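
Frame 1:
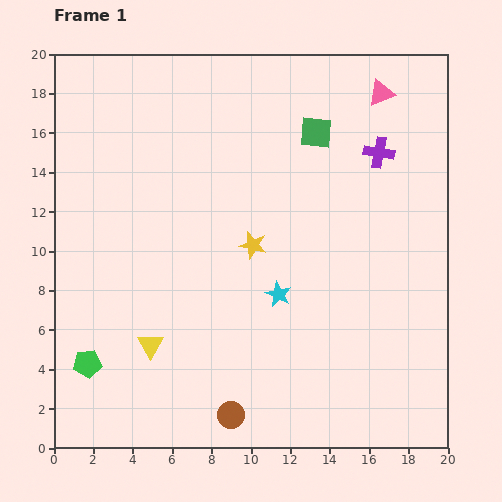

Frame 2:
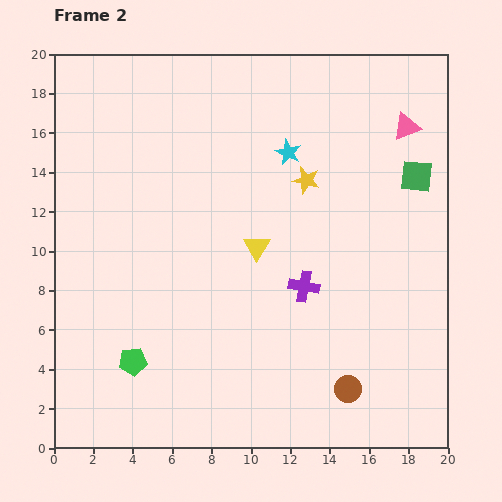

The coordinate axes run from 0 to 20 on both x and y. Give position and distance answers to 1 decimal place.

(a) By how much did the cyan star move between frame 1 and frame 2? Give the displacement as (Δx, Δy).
(0.5, 7.2)

The cyan star was at (11.4, 7.8) in frame 1 and (11.9, 15.0) in frame 2.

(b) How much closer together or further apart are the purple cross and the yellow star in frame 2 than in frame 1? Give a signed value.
-2.5

Distance in frame 1: 7.9. Distance in frame 2: 5.4.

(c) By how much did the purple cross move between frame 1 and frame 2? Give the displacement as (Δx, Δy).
(-3.8, -6.8)

The purple cross was at (16.5, 15.0) in frame 1 and (12.7, 8.2) in frame 2.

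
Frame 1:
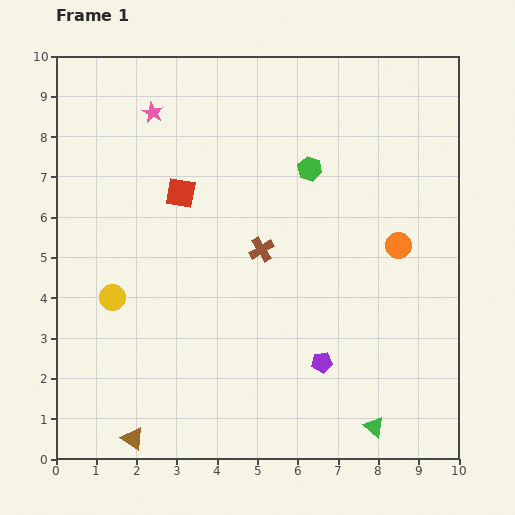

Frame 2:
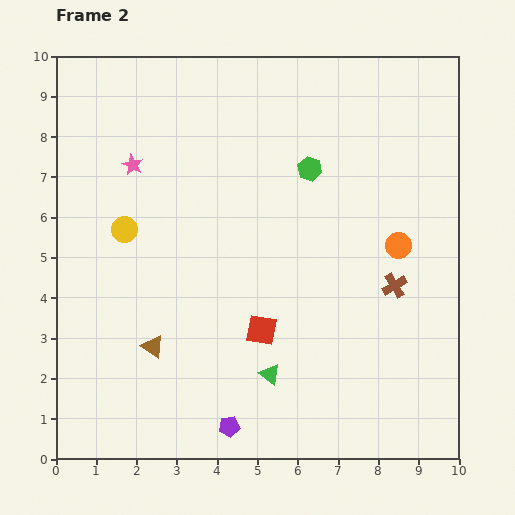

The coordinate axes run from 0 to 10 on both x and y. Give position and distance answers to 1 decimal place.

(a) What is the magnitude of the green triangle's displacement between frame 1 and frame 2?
2.9

The green triangle moved from (7.9, 0.8) to (5.3, 2.1), a distance of √(2.6² + 1.3²) ≈ 2.9.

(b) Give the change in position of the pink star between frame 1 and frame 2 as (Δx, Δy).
(-0.5, -1.3)

The pink star was at (2.4, 8.6) in frame 1 and (1.9, 7.3) in frame 2.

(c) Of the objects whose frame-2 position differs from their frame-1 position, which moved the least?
the pink star

(moved 1.4)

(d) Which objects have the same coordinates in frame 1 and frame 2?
the orange circle, the green hexagon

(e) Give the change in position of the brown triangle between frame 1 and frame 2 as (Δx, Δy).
(0.5, 2.3)

The brown triangle was at (1.9, 0.5) in frame 1 and (2.4, 2.8) in frame 2.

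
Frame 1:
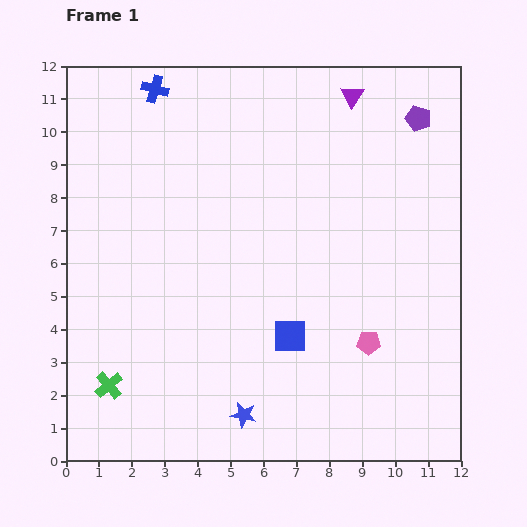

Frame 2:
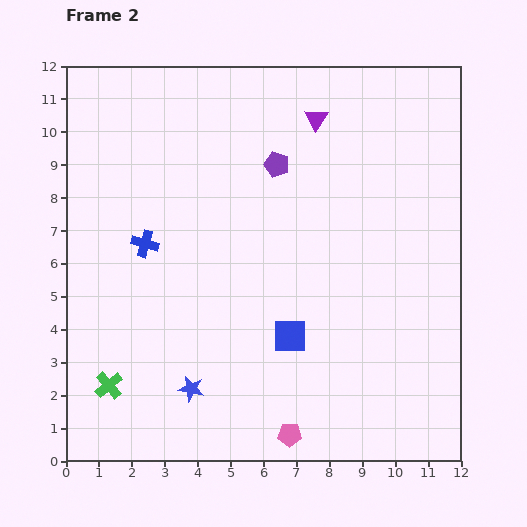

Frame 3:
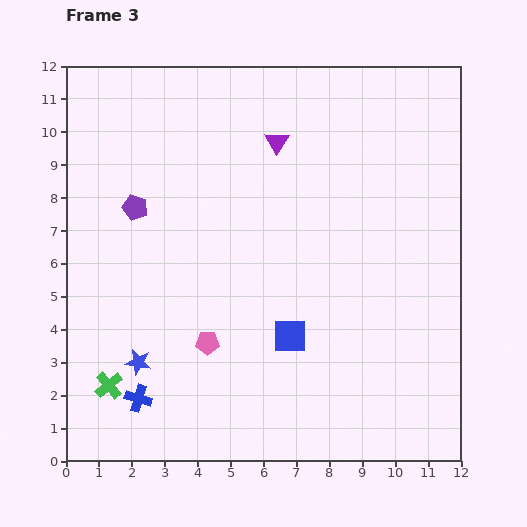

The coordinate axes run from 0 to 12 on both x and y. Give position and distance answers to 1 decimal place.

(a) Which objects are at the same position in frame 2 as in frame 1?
the blue square, the green cross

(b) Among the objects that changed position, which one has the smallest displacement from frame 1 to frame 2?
the purple triangle

(moved 1.3)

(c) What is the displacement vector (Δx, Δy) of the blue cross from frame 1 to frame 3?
(-0.5, -9.4)

The blue cross was at (2.7, 11.3) in frame 1 and (2.2, 1.9) in frame 3.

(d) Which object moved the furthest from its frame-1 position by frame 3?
the blue cross

(moved 9.4; next 9.0)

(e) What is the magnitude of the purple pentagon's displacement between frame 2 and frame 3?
4.5

The purple pentagon moved from (6.4, 9.0) to (2.1, 7.7), a distance of √(4.3² + 1.3²) ≈ 4.5.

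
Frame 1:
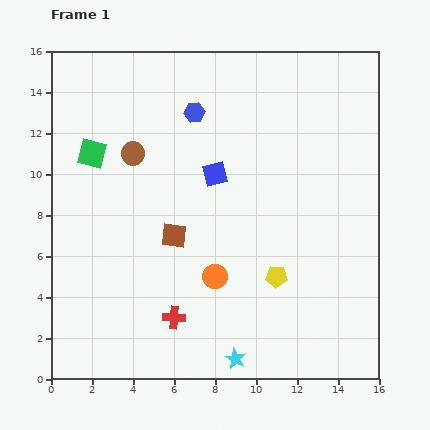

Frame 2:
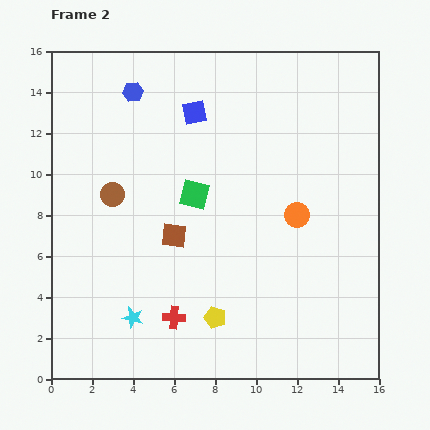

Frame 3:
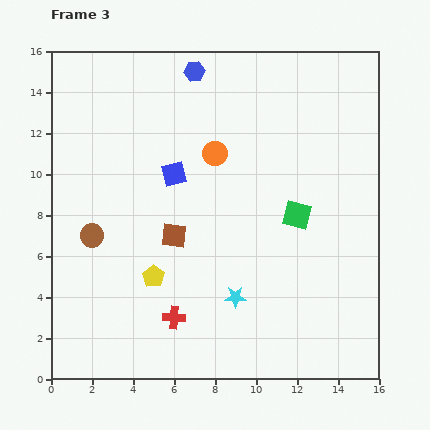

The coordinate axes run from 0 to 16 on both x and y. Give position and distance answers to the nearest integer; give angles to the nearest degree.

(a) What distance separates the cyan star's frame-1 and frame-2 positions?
5

The cyan star moved from (9, 1) to (4, 3), a distance of √(5² + 2²) ≈ 5.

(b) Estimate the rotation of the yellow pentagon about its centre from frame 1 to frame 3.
30° clockwise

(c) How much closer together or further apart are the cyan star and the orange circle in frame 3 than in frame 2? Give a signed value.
-2

Distance in frame 2: 9. Distance in frame 3: 7.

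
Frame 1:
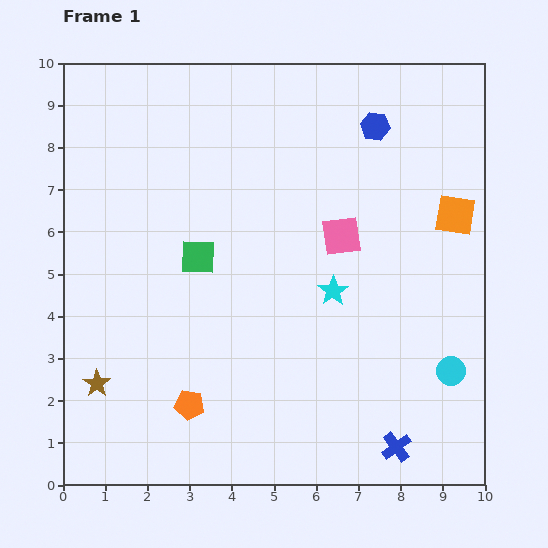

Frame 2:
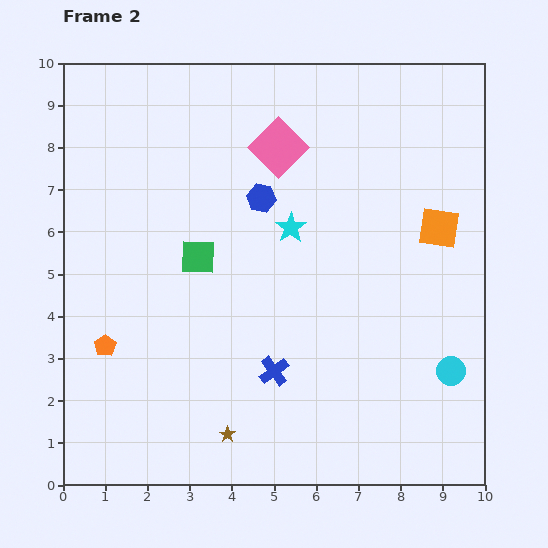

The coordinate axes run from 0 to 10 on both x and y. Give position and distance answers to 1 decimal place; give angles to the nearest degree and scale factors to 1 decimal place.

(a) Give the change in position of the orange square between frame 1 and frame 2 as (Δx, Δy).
(-0.4, -0.3)

The orange square was at (9.3, 6.4) in frame 1 and (8.9, 6.1) in frame 2.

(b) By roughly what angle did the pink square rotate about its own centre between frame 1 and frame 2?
36° counter-clockwise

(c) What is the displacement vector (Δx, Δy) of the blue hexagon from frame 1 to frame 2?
(-2.7, -1.7)

The blue hexagon was at (7.4, 8.5) in frame 1 and (4.7, 6.8) in frame 2.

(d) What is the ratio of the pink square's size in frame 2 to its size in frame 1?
1.3×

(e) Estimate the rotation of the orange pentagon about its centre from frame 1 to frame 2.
31° clockwise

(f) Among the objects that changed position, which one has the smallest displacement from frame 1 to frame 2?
the orange square

(moved 0.5)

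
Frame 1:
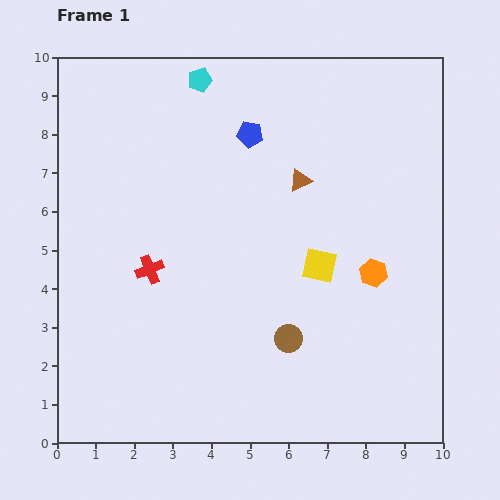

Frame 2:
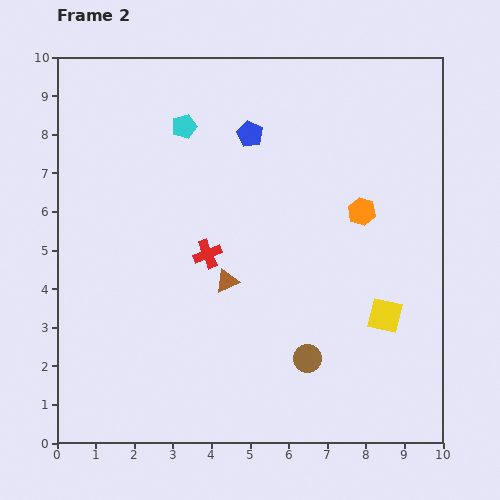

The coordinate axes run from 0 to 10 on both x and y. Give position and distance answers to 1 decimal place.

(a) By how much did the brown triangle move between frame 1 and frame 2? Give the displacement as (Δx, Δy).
(-1.9, -2.6)

The brown triangle was at (6.3, 6.8) in frame 1 and (4.4, 4.2) in frame 2.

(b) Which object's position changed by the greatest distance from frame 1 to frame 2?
the brown triangle

(moved 3.2; next 2.1)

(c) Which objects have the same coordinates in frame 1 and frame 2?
the blue pentagon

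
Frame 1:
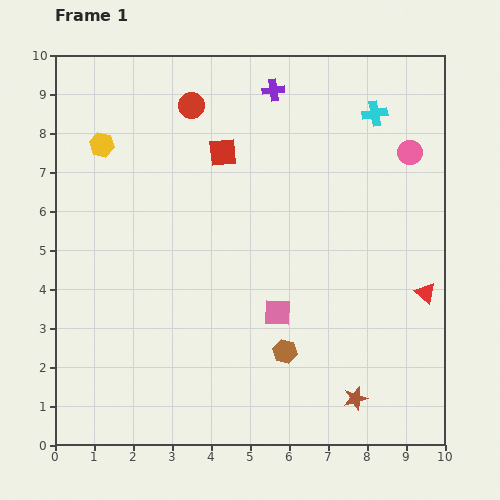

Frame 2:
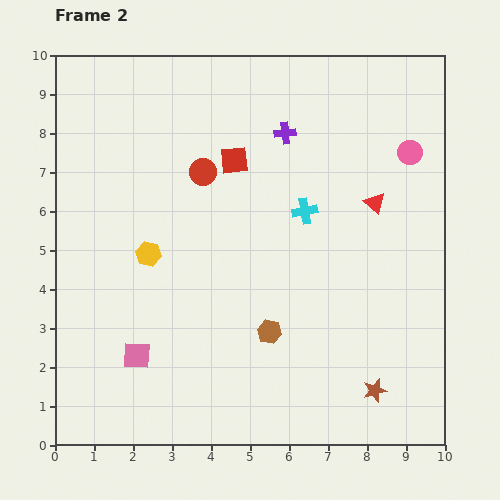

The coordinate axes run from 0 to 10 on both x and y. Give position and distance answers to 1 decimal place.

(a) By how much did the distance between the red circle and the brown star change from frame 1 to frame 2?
-1.5

Distance in frame 1: 8.6. Distance in frame 2: 7.1.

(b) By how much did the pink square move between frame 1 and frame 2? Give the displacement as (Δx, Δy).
(-3.6, -1.1)

The pink square was at (5.7, 3.4) in frame 1 and (2.1, 2.3) in frame 2.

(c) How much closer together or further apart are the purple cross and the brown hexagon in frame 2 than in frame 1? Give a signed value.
-1.6

Distance in frame 1: 6.7. Distance in frame 2: 5.1.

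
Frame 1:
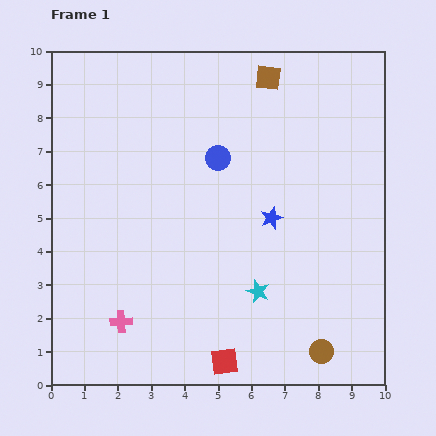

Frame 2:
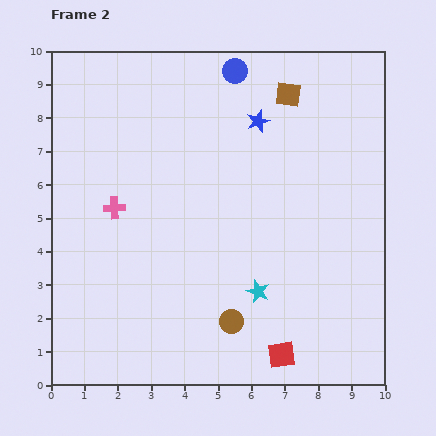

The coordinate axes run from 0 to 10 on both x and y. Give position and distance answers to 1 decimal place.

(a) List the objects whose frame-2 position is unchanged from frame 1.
the cyan star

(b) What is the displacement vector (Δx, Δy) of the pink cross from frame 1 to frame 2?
(-0.2, 3.4)

The pink cross was at (2.1, 1.9) in frame 1 and (1.9, 5.3) in frame 2.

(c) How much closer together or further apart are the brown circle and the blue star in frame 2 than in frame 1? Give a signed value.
+1.8

Distance in frame 1: 4.3. Distance in frame 2: 6.1.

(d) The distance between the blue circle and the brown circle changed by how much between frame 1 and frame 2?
+0.9

Distance in frame 1: 6.6. Distance in frame 2: 7.5.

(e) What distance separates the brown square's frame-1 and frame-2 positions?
0.8

The brown square moved from (6.5, 9.2) to (7.1, 8.7), a distance of √(0.6² + 0.5²) ≈ 0.8.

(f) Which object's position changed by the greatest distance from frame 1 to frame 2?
the pink cross

(moved 3.4; next 2.9)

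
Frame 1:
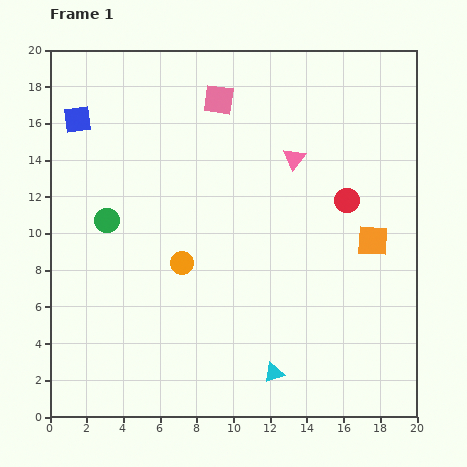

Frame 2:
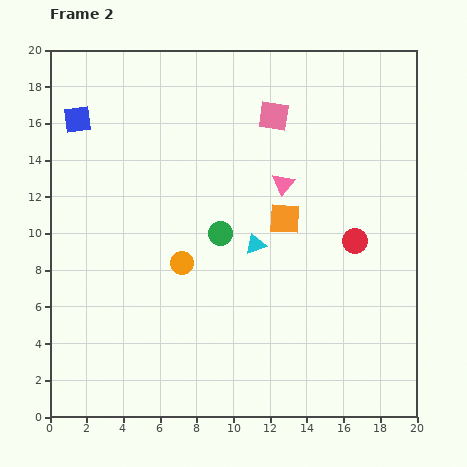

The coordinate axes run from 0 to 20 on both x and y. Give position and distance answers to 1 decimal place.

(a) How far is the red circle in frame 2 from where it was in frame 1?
2.2

The red circle moved from (16.2, 11.8) to (16.6, 9.6), a distance of √(0.4² + 2.2²) ≈ 2.2.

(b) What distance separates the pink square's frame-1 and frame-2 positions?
3.1

The pink square moved from (9.2, 17.3) to (12.2, 16.4), a distance of √(3.0² + 0.9²) ≈ 3.1.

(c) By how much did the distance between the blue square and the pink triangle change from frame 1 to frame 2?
-0.3

Distance in frame 1: 12.0. Distance in frame 2: 11.7.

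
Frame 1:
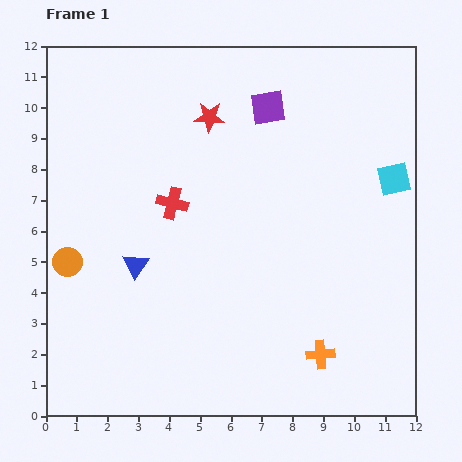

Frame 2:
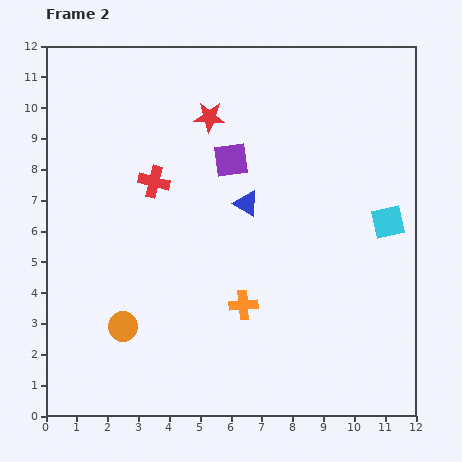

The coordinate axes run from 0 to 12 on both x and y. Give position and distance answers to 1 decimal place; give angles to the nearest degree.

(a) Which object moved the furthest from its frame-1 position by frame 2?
the blue triangle

(moved 4.1; next 3.0)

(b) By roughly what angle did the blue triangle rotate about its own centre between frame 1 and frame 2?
34° counter-clockwise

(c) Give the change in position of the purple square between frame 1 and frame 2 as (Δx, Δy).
(-1.2, -1.7)

The purple square was at (7.2, 10.0) in frame 1 and (6.0, 8.3) in frame 2.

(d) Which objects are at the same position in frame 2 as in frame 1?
the red star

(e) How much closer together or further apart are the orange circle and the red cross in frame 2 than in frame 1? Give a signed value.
+0.9

Distance in frame 1: 3.9. Distance in frame 2: 4.8.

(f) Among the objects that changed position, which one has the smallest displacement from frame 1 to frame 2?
the red cross

(moved 0.9)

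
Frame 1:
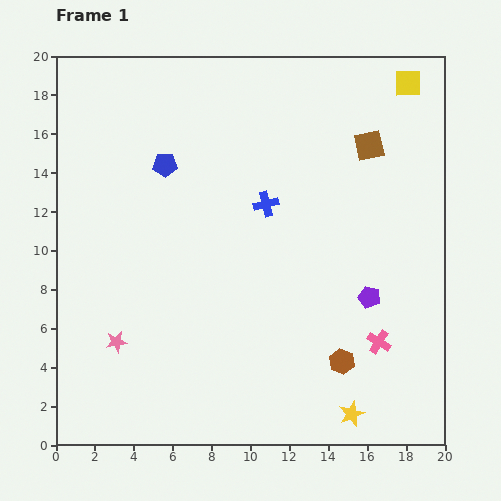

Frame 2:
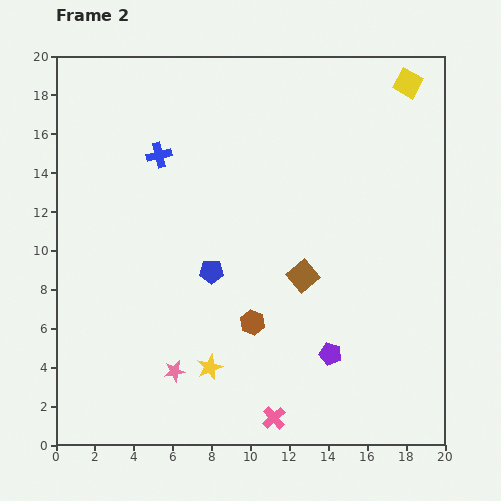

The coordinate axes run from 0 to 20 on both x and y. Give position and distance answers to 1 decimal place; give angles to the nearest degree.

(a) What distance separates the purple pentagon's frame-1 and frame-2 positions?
3.5

The purple pentagon moved from (16.1, 7.6) to (14.1, 4.7), a distance of √(2.0² + 2.9²) ≈ 3.5.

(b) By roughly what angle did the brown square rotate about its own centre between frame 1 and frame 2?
28° counter-clockwise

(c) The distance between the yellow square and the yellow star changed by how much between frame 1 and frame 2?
+0.6

Distance in frame 1: 17.2. Distance in frame 2: 17.8.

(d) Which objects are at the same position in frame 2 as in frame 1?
the yellow square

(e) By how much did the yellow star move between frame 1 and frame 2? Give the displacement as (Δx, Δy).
(-7.3, 2.4)

The yellow star was at (15.2, 1.6) in frame 1 and (7.9, 4.0) in frame 2.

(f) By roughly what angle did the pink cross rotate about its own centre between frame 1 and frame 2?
16° clockwise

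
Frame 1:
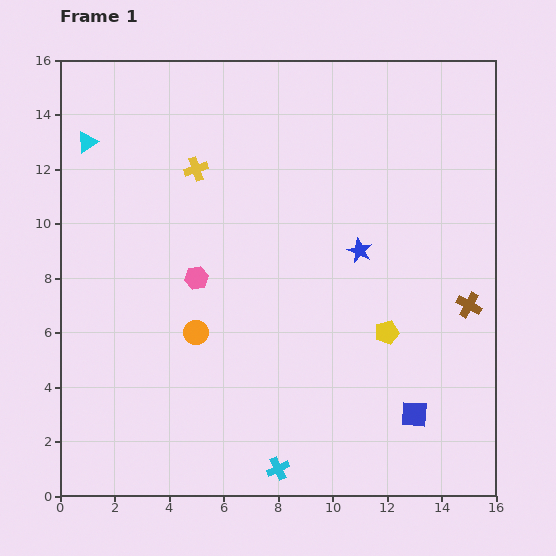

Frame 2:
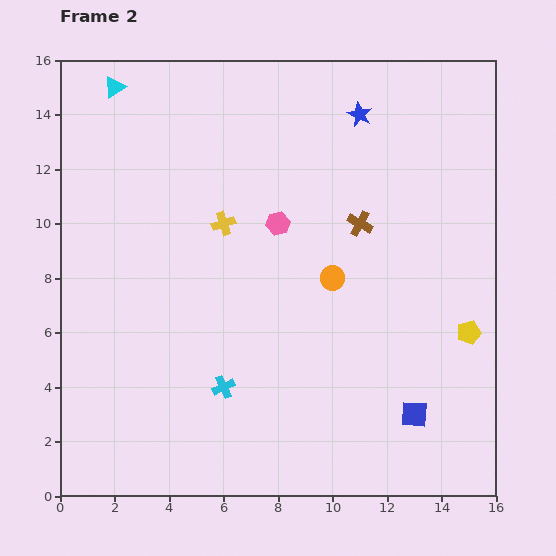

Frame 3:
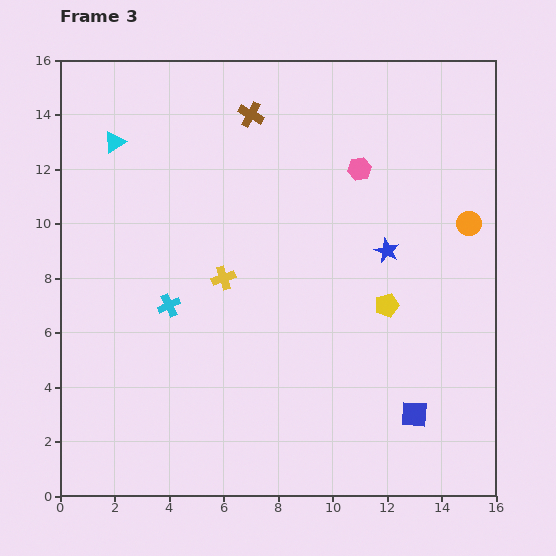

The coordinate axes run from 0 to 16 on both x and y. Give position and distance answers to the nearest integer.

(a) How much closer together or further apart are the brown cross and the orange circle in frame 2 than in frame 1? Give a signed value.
-8

Distance in frame 1: 10. Distance in frame 2: 2.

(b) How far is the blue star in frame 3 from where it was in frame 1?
1

The blue star moved from (11, 9) to (12, 9), a distance of √(1² + 0²) ≈ 1.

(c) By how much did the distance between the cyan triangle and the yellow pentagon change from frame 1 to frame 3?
-1

Distance in frame 1: 13. Distance in frame 3: 12.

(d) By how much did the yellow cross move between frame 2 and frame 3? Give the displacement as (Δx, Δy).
(0, -2)

The yellow cross was at (6, 10) in frame 2 and (6, 8) in frame 3.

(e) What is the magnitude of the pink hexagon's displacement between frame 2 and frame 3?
4

The pink hexagon moved from (8, 10) to (11, 12), a distance of √(3² + 2²) ≈ 4.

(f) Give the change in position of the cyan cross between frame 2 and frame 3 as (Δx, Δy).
(-2, 3)

The cyan cross was at (6, 4) in frame 2 and (4, 7) in frame 3.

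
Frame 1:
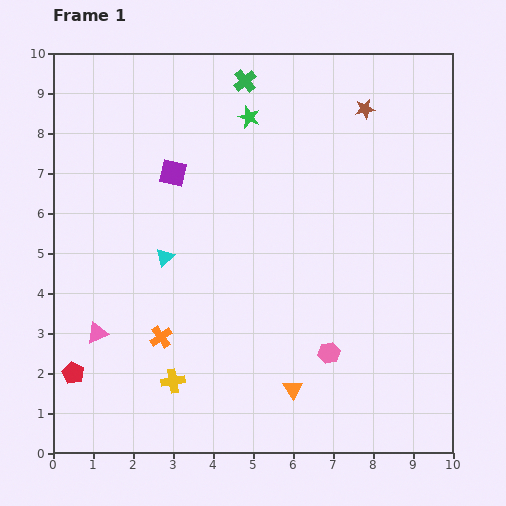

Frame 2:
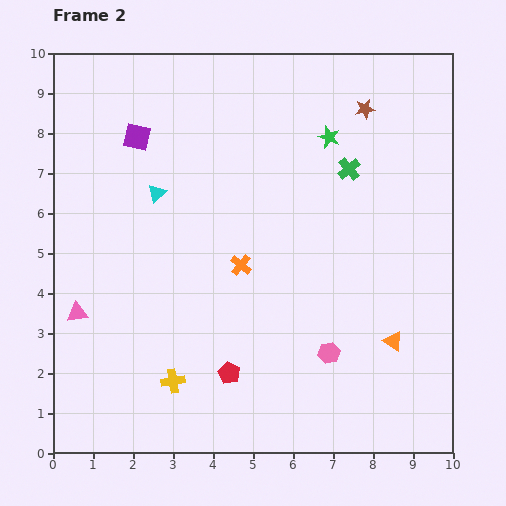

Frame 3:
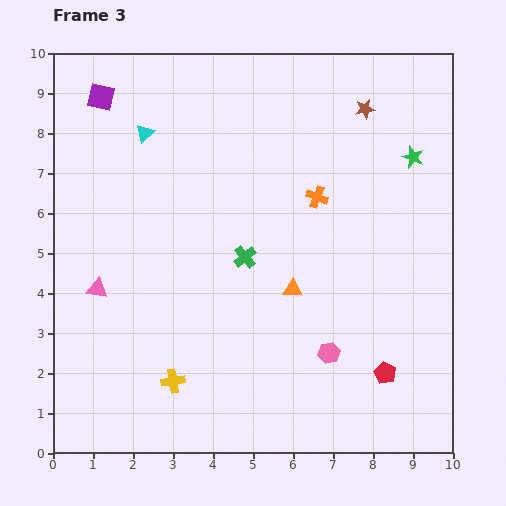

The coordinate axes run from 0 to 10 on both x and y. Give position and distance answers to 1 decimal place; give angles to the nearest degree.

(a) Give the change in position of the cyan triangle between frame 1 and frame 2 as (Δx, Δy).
(-0.2, 1.6)

The cyan triangle was at (2.8, 4.9) in frame 1 and (2.6, 6.5) in frame 2.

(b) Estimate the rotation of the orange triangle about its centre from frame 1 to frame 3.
55° counter-clockwise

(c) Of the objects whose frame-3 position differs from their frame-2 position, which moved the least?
the pink triangle

(moved 0.8)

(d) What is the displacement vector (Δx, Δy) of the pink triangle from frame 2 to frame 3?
(0.5, 0.6)

The pink triangle was at (0.6, 3.5) in frame 2 and (1.1, 4.1) in frame 3.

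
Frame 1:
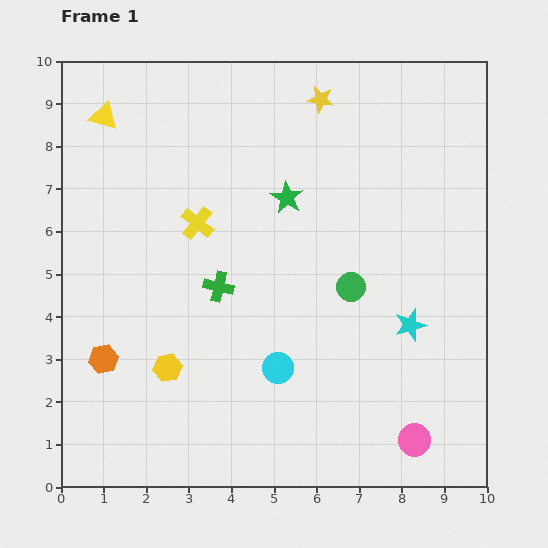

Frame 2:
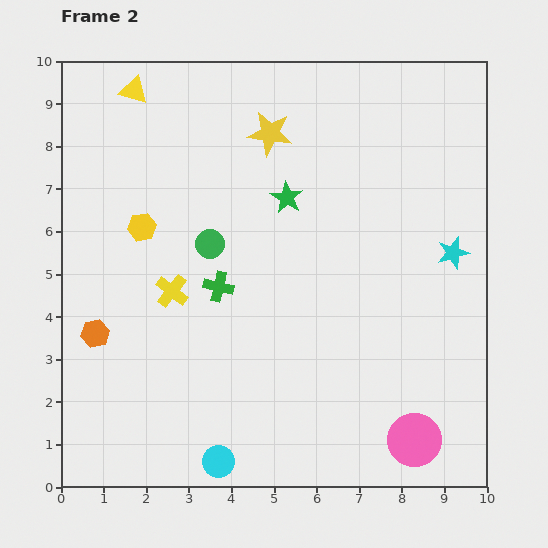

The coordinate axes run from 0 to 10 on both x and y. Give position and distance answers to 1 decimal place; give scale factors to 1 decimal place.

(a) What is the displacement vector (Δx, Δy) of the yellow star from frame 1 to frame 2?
(-1.2, -0.8)

The yellow star was at (6.1, 9.1) in frame 1 and (4.9, 8.3) in frame 2.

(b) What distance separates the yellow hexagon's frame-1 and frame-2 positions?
3.4

The yellow hexagon moved from (2.5, 2.8) to (1.9, 6.1), a distance of √(0.6² + 3.3²) ≈ 3.4.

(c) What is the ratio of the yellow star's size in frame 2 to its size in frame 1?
1.7×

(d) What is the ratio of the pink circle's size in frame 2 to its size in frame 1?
1.6×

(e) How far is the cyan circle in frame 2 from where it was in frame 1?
2.6

The cyan circle moved from (5.1, 2.8) to (3.7, 0.6), a distance of √(1.4² + 2.2²) ≈ 2.6.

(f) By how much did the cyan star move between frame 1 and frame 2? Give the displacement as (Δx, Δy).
(1.0, 1.7)

The cyan star was at (8.2, 3.8) in frame 1 and (9.2, 5.5) in frame 2.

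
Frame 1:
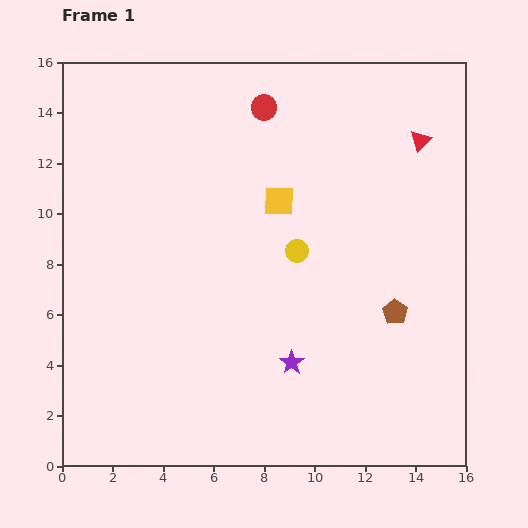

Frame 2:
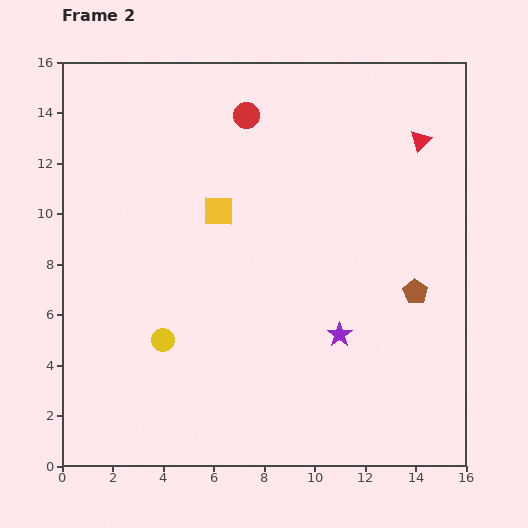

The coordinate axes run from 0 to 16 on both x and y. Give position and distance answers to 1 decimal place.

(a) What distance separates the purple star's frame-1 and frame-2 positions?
2.2

The purple star moved from (9.1, 4.1) to (11.0, 5.2), a distance of √(1.9² + 1.1²) ≈ 2.2.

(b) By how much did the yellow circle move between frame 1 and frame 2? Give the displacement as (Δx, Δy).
(-5.3, -3.5)

The yellow circle was at (9.3, 8.5) in frame 1 and (4.0, 5.0) in frame 2.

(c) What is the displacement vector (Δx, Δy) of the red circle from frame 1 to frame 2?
(-0.7, -0.3)

The red circle was at (8.0, 14.2) in frame 1 and (7.3, 13.9) in frame 2.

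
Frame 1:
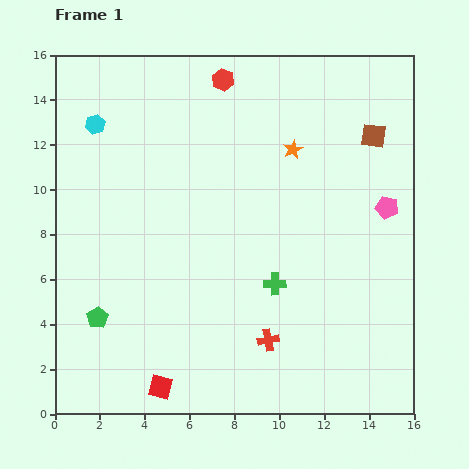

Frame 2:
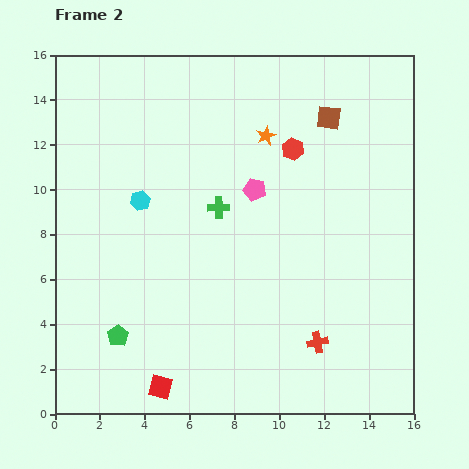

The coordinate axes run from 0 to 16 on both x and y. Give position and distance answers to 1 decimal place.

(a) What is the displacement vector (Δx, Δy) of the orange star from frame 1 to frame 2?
(-1.2, 0.6)

The orange star was at (10.6, 11.8) in frame 1 and (9.4, 12.4) in frame 2.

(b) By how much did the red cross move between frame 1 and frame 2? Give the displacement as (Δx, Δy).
(2.2, -0.1)

The red cross was at (9.5, 3.3) in frame 1 and (11.7, 3.2) in frame 2.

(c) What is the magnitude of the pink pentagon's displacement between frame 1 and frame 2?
6.0

The pink pentagon moved from (14.8, 9.2) to (8.9, 10.0), a distance of √(5.9² + 0.8²) ≈ 6.0.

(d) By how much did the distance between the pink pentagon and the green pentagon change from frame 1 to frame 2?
-4.9

Distance in frame 1: 13.8. Distance in frame 2: 8.9.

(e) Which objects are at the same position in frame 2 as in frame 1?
the red square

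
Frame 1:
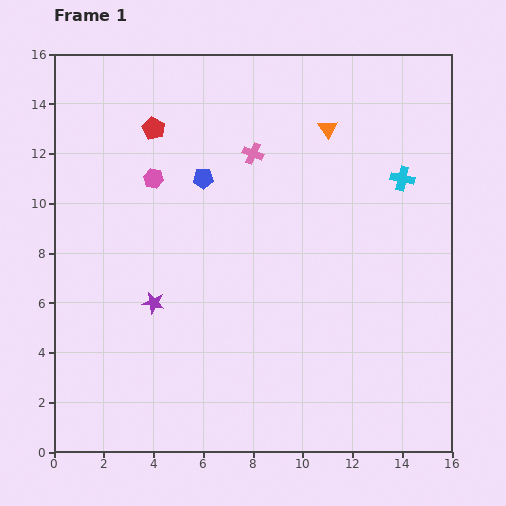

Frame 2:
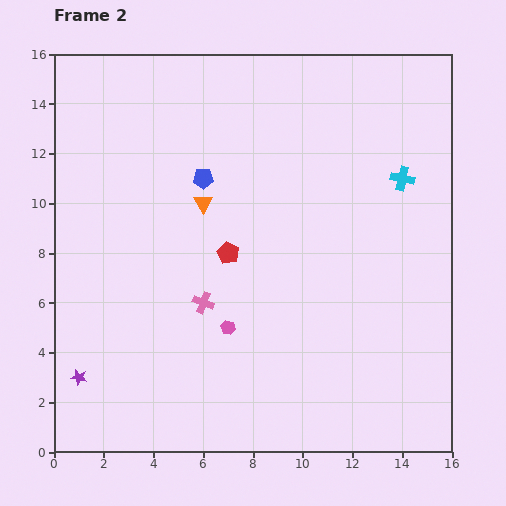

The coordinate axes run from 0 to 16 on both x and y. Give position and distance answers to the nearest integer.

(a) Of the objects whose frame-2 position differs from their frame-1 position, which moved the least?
the purple star

(moved 4)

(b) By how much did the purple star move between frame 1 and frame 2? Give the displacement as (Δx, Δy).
(-3, -3)

The purple star was at (4, 6) in frame 1 and (1, 3) in frame 2.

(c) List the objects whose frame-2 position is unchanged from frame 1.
the cyan cross, the blue pentagon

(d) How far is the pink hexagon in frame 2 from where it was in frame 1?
7

The pink hexagon moved from (4, 11) to (7, 5), a distance of √(3² + 6²) ≈ 7.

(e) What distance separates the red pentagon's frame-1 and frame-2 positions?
6

The red pentagon moved from (4, 13) to (7, 8), a distance of √(3² + 5²) ≈ 6.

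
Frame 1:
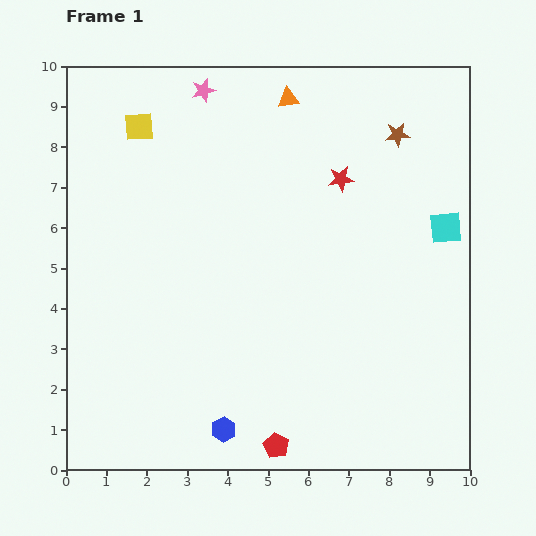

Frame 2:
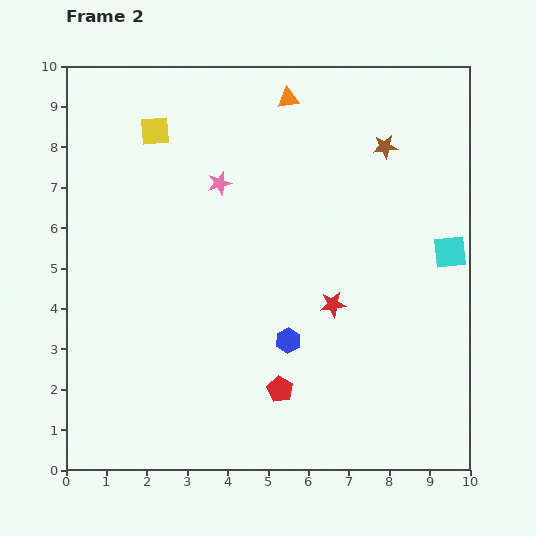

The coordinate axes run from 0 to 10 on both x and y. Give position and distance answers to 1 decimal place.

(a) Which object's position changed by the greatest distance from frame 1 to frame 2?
the red star

(moved 3.1; next 2.7)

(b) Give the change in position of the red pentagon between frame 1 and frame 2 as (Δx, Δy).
(0.1, 1.4)

The red pentagon was at (5.2, 0.6) in frame 1 and (5.3, 2.0) in frame 2.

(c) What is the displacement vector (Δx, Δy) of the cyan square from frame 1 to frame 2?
(0.1, -0.6)

The cyan square was at (9.4, 6.0) in frame 1 and (9.5, 5.4) in frame 2.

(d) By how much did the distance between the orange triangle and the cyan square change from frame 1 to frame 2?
+0.5

Distance in frame 1: 5.0. Distance in frame 2: 5.5.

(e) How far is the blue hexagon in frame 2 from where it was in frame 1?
2.7

The blue hexagon moved from (3.9, 1.0) to (5.5, 3.2), a distance of √(1.6² + 2.2²) ≈ 2.7.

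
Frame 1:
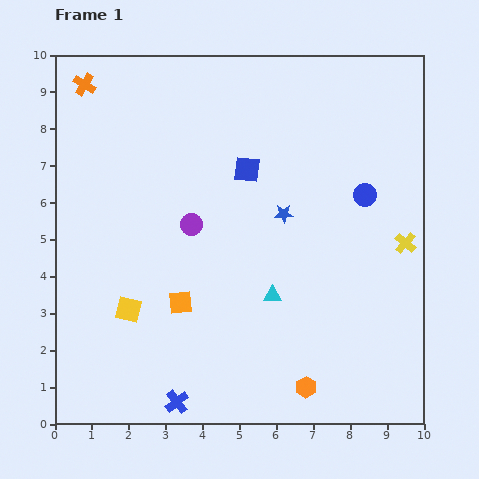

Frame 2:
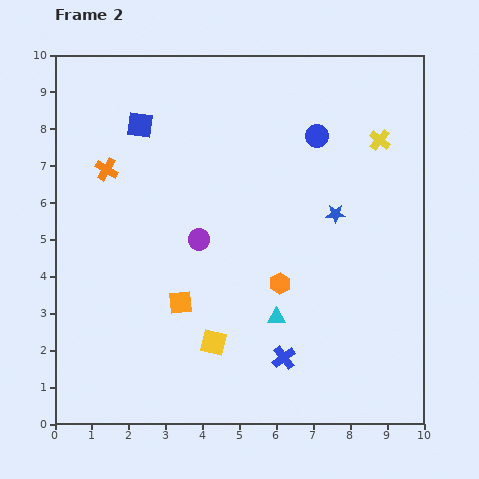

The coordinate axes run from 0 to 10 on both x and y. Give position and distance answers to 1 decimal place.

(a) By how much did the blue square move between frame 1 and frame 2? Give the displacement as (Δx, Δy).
(-2.9, 1.2)

The blue square was at (5.2, 6.9) in frame 1 and (2.3, 8.1) in frame 2.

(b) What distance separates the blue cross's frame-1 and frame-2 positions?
3.1

The blue cross moved from (3.3, 0.6) to (6.2, 1.8), a distance of √(2.9² + 1.2²) ≈ 3.1.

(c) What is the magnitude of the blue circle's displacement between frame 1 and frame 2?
2.1

The blue circle moved from (8.4, 6.2) to (7.1, 7.8), a distance of √(1.3² + 1.6²) ≈ 2.1.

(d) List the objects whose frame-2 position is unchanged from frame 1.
the orange square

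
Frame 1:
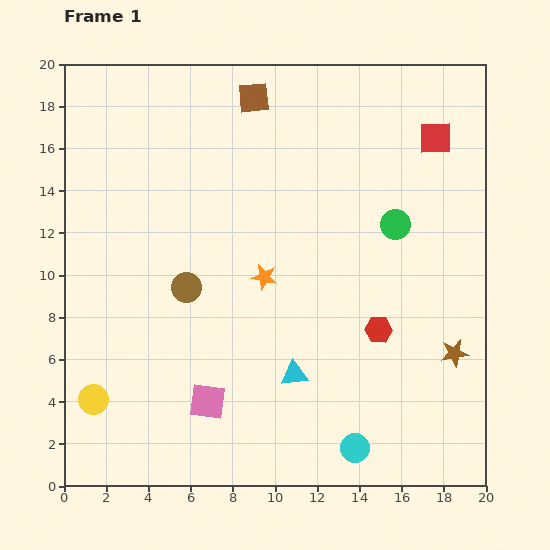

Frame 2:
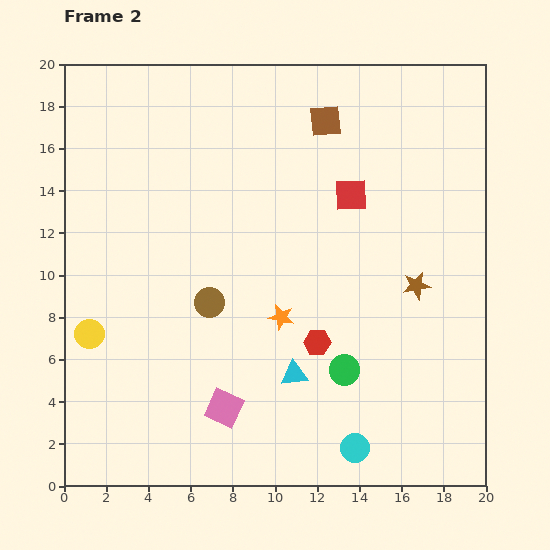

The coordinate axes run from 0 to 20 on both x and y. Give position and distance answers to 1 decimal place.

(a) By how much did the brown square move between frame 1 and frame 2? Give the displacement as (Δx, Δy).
(3.4, -1.1)

The brown square was at (9.0, 18.4) in frame 1 and (12.4, 17.3) in frame 2.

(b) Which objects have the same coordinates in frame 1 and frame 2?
the cyan circle, the cyan triangle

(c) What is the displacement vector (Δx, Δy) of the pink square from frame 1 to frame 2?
(0.8, -0.3)

The pink square was at (6.8, 4.0) in frame 1 and (7.6, 3.7) in frame 2.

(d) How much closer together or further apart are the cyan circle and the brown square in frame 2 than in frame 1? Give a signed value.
-1.7

Distance in frame 1: 17.3. Distance in frame 2: 15.6.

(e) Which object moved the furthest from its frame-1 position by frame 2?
the green circle

(moved 7.3; next 4.8)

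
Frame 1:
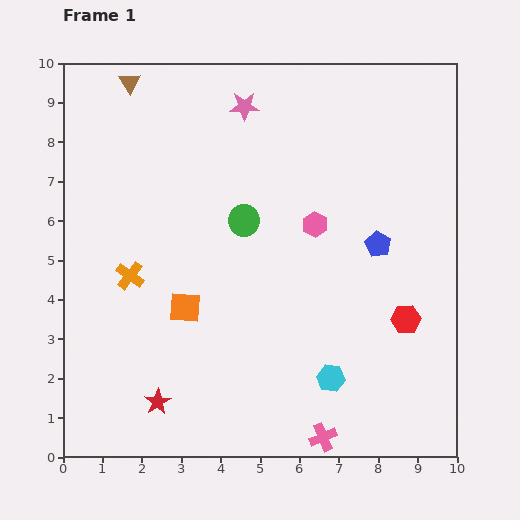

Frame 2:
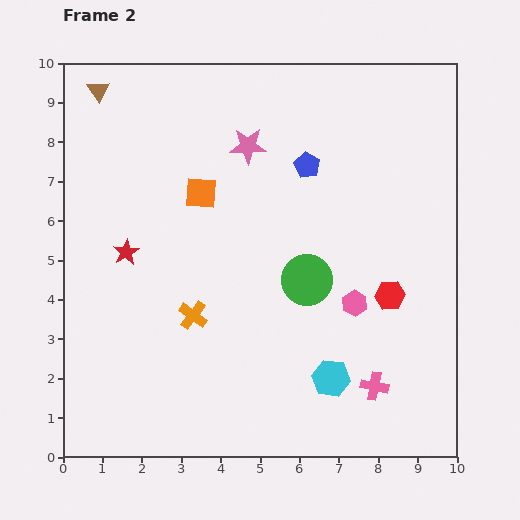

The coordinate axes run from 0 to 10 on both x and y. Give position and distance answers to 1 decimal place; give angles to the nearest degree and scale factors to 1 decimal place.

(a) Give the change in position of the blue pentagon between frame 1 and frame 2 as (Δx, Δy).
(-1.8, 2.0)

The blue pentagon was at (8.0, 5.4) in frame 1 and (6.2, 7.4) in frame 2.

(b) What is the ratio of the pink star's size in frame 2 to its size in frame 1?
1.3×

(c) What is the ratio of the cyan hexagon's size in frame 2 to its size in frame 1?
1.3×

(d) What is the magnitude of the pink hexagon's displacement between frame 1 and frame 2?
2.2

The pink hexagon moved from (6.4, 5.9) to (7.4, 3.9), a distance of √(1.0² + 2.0²) ≈ 2.2.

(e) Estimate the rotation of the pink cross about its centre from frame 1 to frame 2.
34° clockwise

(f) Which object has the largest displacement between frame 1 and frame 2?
the red star

(moved 3.9; next 2.9)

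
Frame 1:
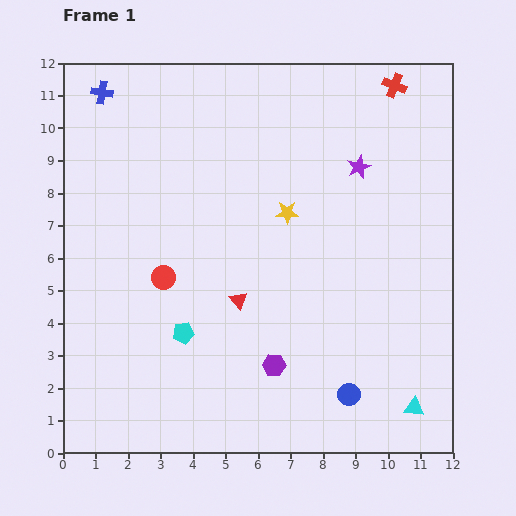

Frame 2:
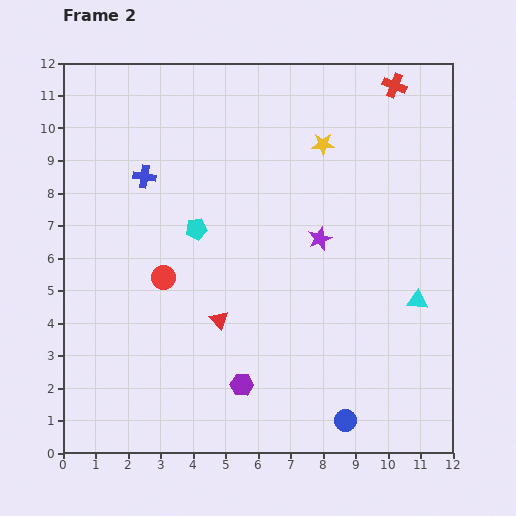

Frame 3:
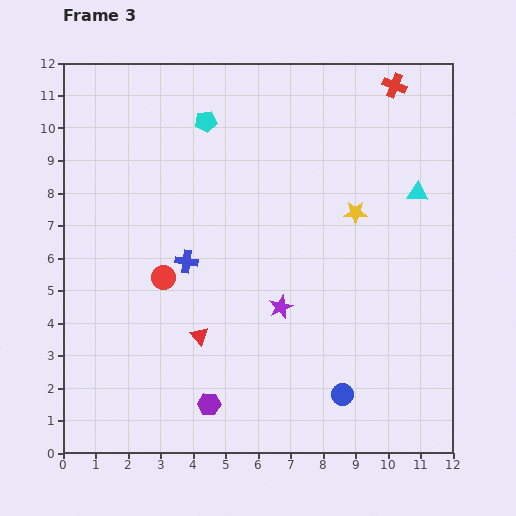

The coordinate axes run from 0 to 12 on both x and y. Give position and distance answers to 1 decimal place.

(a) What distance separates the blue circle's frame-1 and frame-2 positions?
0.8

The blue circle moved from (8.8, 1.8) to (8.7, 1.0), a distance of √(0.1² + 0.8²) ≈ 0.8.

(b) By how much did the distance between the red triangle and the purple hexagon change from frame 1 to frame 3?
-0.2

Distance in frame 1: 2.3. Distance in frame 3: 2.1.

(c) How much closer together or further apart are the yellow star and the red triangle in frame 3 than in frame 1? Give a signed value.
+3.0

Distance in frame 1: 3.1. Distance in frame 3: 6.1.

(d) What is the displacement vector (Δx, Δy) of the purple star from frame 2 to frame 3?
(-1.2, -2.1)

The purple star was at (7.9, 6.6) in frame 2 and (6.7, 4.5) in frame 3.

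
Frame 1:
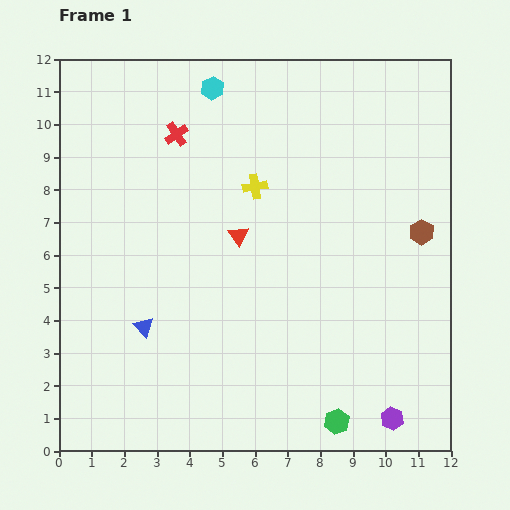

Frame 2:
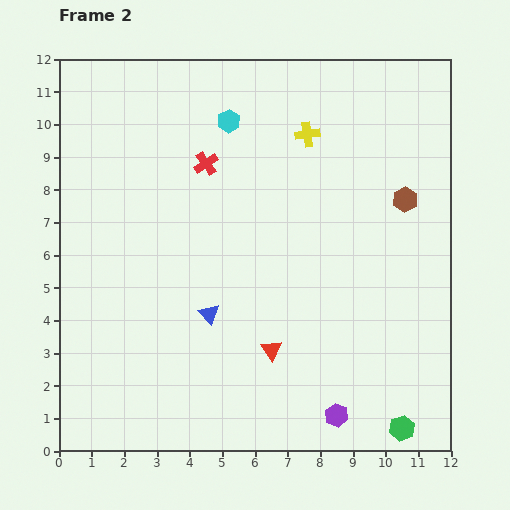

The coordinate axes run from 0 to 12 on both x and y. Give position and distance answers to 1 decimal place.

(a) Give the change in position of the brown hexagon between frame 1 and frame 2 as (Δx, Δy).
(-0.5, 1.0)

The brown hexagon was at (11.1, 6.7) in frame 1 and (10.6, 7.7) in frame 2.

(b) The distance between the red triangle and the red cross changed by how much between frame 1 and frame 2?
+2.4

Distance in frame 1: 3.6. Distance in frame 2: 6.0.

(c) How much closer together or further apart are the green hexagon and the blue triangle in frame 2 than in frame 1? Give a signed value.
+0.3

Distance in frame 1: 6.6. Distance in frame 2: 6.9.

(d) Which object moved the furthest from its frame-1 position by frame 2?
the red triangle

(moved 3.6; next 2.3)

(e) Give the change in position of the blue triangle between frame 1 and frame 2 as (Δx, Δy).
(2.0, 0.4)

The blue triangle was at (2.6, 3.8) in frame 1 and (4.6, 4.2) in frame 2.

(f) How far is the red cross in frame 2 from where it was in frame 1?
1.3

The red cross moved from (3.6, 9.7) to (4.5, 8.8), a distance of √(0.9² + 0.9²) ≈ 1.3.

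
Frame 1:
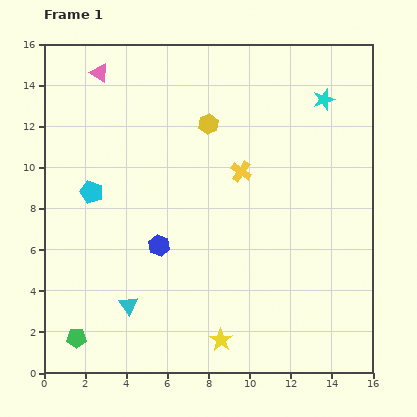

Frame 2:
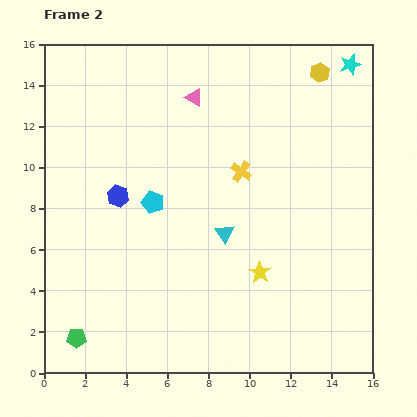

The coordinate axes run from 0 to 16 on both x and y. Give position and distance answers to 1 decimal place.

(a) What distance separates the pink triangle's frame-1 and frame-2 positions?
4.8

The pink triangle moved from (2.7, 14.6) to (7.3, 13.4), a distance of √(4.6² + 1.2²) ≈ 4.8.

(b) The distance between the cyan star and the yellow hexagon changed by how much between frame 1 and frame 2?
-4.1

Distance in frame 1: 5.7. Distance in frame 2: 1.6.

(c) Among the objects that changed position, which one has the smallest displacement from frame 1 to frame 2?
the cyan star

(moved 2.1)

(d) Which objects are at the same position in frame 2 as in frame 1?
the green pentagon, the yellow cross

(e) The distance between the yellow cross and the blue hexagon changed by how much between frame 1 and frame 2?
+0.7

Distance in frame 1: 5.4. Distance in frame 2: 6.1.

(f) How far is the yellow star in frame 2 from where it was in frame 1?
3.8

The yellow star moved from (8.6, 1.6) to (10.5, 4.9), a distance of √(1.9² + 3.3²) ≈ 3.8.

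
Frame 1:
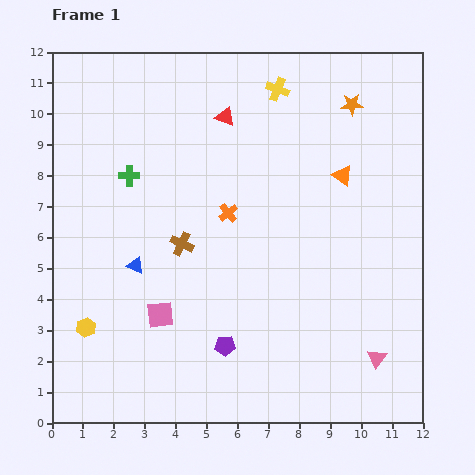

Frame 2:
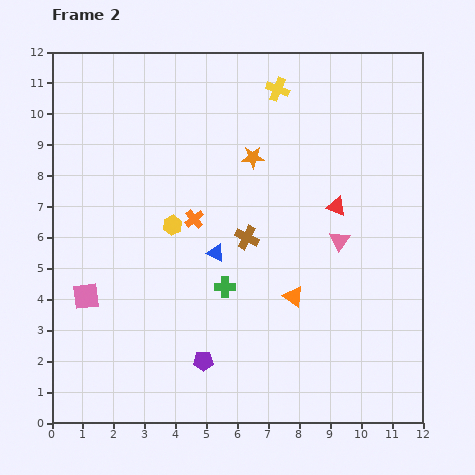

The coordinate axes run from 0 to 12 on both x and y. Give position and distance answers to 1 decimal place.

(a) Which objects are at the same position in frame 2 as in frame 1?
the yellow cross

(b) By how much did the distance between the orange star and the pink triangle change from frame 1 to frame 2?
-4.3

Distance in frame 1: 8.2. Distance in frame 2: 3.9.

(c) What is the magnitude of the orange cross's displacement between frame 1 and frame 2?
1.1

The orange cross moved from (5.7, 6.8) to (4.6, 6.6), a distance of √(1.1² + 0.2²) ≈ 1.1.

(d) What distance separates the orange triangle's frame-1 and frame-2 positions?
4.2

The orange triangle moved from (9.4, 8.0) to (7.8, 4.1), a distance of √(1.6² + 3.9²) ≈ 4.2.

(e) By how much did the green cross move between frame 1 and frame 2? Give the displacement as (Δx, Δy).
(3.1, -3.6)

The green cross was at (2.5, 8.0) in frame 1 and (5.6, 4.4) in frame 2.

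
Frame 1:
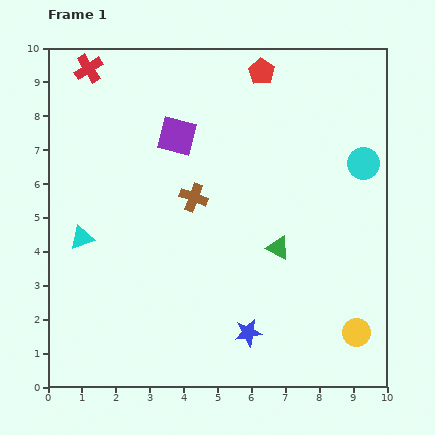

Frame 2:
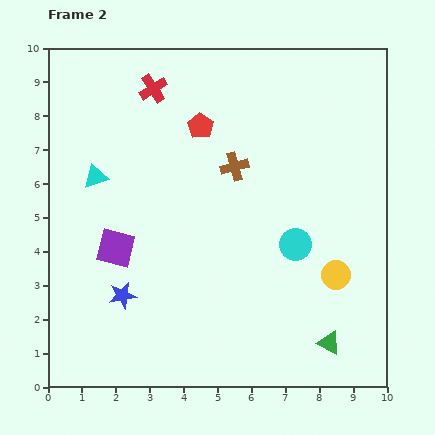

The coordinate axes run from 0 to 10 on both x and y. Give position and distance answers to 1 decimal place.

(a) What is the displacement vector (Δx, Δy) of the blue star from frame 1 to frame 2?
(-3.7, 1.1)

The blue star was at (5.9, 1.6) in frame 1 and (2.2, 2.7) in frame 2.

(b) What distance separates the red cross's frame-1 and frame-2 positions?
2.0

The red cross moved from (1.2, 9.4) to (3.1, 8.8), a distance of √(1.9² + 0.6²) ≈ 2.0.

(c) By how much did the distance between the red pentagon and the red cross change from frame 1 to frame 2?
-3.3

Distance in frame 1: 5.1. Distance in frame 2: 1.8.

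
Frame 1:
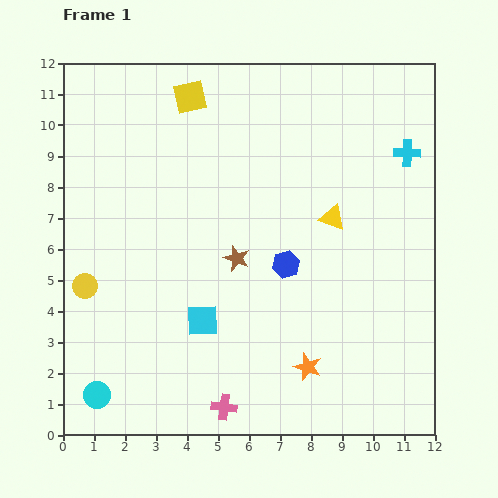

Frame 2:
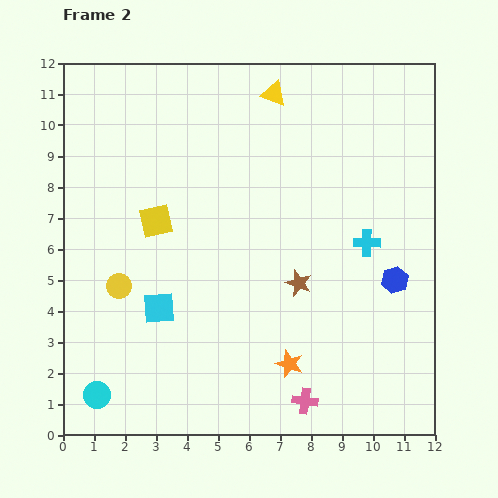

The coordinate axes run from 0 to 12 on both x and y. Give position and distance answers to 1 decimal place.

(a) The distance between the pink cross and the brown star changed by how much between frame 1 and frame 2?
-1.0

Distance in frame 1: 4.8. Distance in frame 2: 3.8.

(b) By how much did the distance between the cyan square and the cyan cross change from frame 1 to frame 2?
-1.5

Distance in frame 1: 8.5. Distance in frame 2: 7.0.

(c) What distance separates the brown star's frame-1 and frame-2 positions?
2.2

The brown star moved from (5.6, 5.7) to (7.6, 4.9), a distance of √(2.0² + 0.8²) ≈ 2.2.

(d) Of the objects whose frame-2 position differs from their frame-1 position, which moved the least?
the orange star

(moved 0.6)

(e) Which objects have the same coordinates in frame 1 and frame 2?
the cyan circle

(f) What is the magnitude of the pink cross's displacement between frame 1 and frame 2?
2.6

The pink cross moved from (5.2, 0.9) to (7.8, 1.1), a distance of √(2.6² + 0.2²) ≈ 2.6.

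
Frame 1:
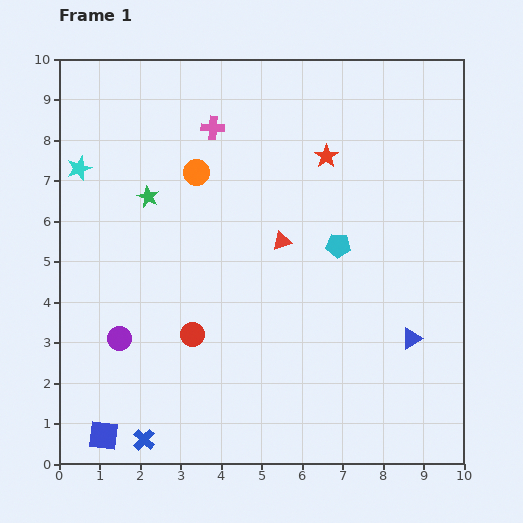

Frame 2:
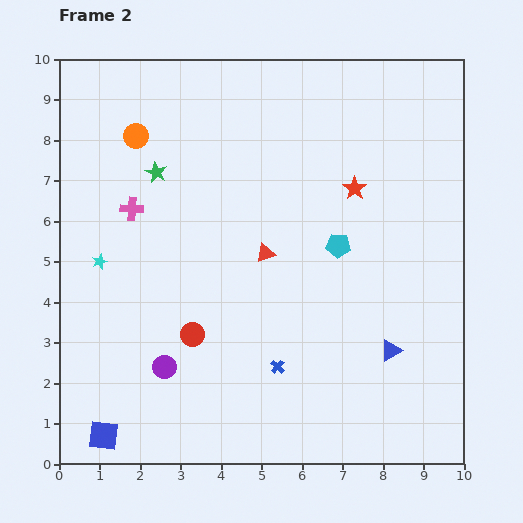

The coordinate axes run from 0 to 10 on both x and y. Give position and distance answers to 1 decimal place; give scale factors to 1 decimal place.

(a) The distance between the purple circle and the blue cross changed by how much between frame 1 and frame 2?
+0.2

Distance in frame 1: 2.6. Distance in frame 2: 2.8.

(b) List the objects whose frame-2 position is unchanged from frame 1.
the red circle, the blue square, the cyan pentagon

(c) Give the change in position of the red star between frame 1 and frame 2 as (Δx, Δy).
(0.7, -0.8)

The red star was at (6.6, 7.6) in frame 1 and (7.3, 6.8) in frame 2.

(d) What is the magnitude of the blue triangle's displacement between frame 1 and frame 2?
0.6

The blue triangle moved from (8.7, 3.1) to (8.2, 2.8), a distance of √(0.5² + 0.3²) ≈ 0.6.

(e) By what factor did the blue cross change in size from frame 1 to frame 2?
0.6×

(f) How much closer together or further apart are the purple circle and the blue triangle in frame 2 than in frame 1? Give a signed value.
-1.6

Distance in frame 1: 7.2. Distance in frame 2: 5.6.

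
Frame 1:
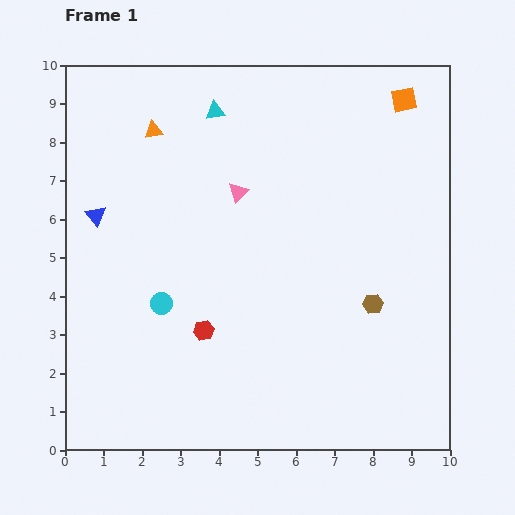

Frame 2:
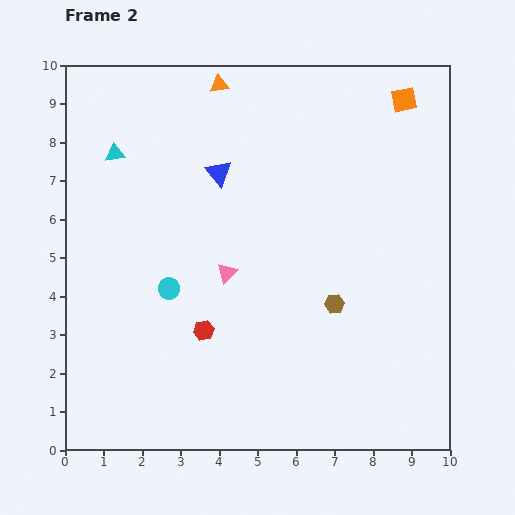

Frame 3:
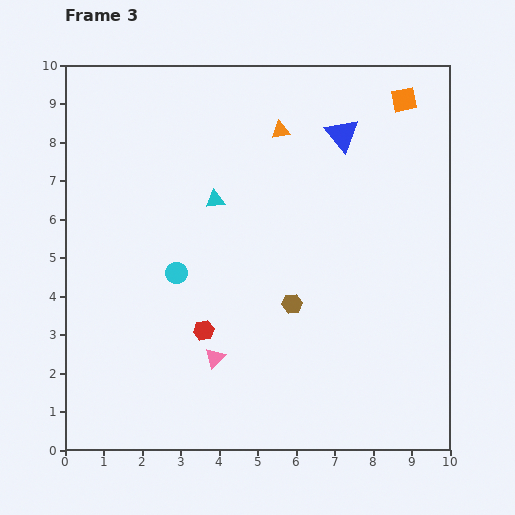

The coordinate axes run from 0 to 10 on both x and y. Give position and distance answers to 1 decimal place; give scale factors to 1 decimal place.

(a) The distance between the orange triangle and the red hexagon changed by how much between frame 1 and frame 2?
+1.0

Distance in frame 1: 5.4. Distance in frame 2: 6.4.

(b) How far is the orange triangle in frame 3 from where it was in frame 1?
3.3

The orange triangle moved from (2.3, 8.3) to (5.6, 8.3), a distance of √(3.3² + 0.0²) ≈ 3.3.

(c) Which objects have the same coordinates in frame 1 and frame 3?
the orange square, the red hexagon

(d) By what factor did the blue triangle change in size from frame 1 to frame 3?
1.7×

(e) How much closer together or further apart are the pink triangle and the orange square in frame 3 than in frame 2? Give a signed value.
+1.9

Distance in frame 2: 6.4. Distance in frame 3: 8.3.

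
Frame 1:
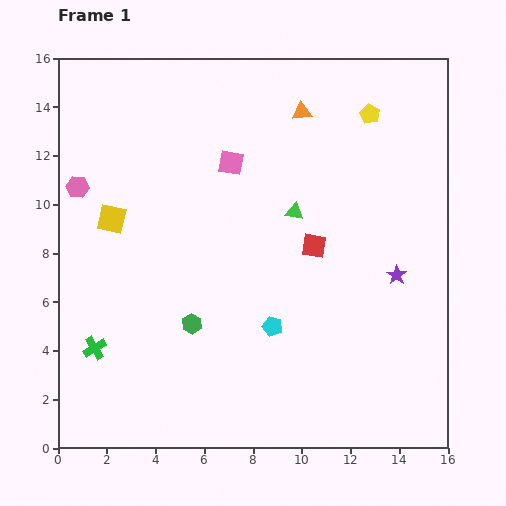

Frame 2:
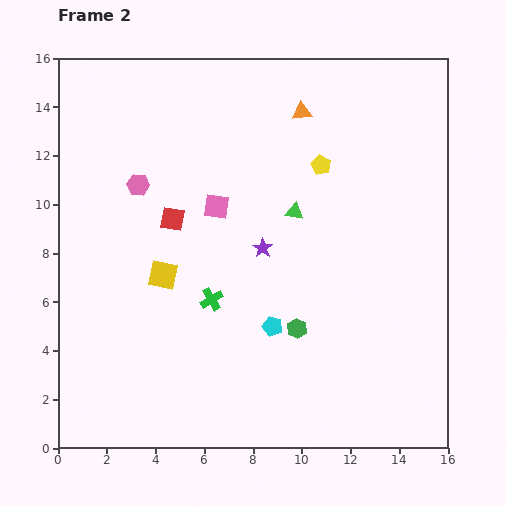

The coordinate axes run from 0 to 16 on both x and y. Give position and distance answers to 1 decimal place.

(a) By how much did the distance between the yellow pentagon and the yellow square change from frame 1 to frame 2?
-3.5

Distance in frame 1: 11.4. Distance in frame 2: 7.9.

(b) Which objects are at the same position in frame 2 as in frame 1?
the orange triangle, the green triangle, the cyan pentagon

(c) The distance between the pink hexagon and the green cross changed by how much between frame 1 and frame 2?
-1.0

Distance in frame 1: 6.6. Distance in frame 2: 5.6.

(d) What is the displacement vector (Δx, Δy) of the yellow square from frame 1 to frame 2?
(2.1, -2.3)

The yellow square was at (2.2, 9.4) in frame 1 and (4.3, 7.1) in frame 2.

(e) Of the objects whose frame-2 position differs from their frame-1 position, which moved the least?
the pink square

(moved 1.9)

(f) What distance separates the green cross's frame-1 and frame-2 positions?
5.2

The green cross moved from (1.5, 4.1) to (6.3, 6.1), a distance of √(4.8² + 2.0²) ≈ 5.2.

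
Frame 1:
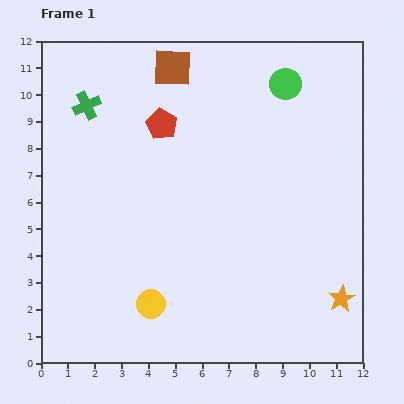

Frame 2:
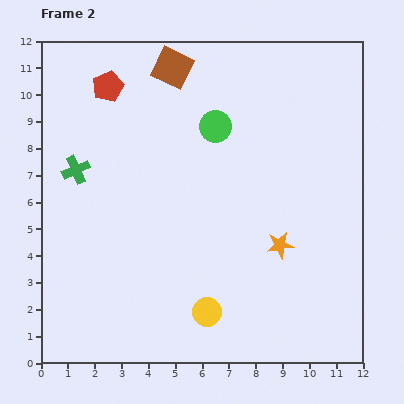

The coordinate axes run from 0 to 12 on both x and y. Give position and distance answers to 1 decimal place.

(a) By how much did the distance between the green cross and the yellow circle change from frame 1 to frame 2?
-0.6

Distance in frame 1: 7.8. Distance in frame 2: 7.2.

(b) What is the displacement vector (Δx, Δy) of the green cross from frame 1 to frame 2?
(-0.4, -2.4)

The green cross was at (1.7, 9.6) in frame 1 and (1.3, 7.2) in frame 2.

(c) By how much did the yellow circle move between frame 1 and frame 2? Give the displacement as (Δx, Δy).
(2.1, -0.3)

The yellow circle was at (4.1, 2.2) in frame 1 and (6.2, 1.9) in frame 2.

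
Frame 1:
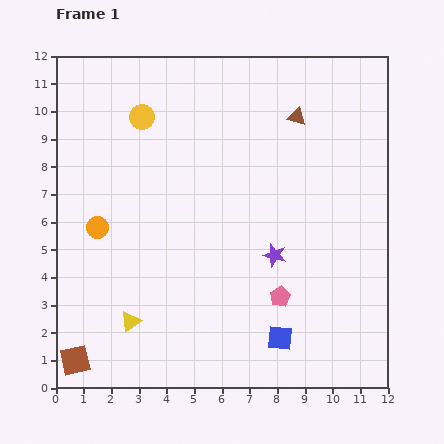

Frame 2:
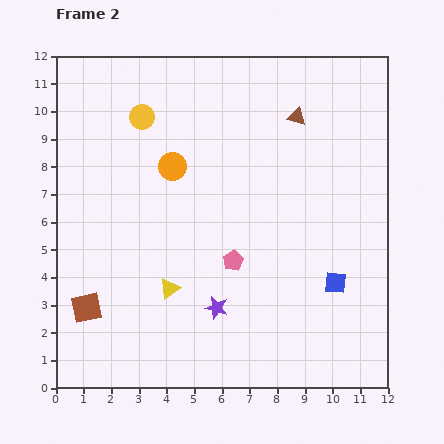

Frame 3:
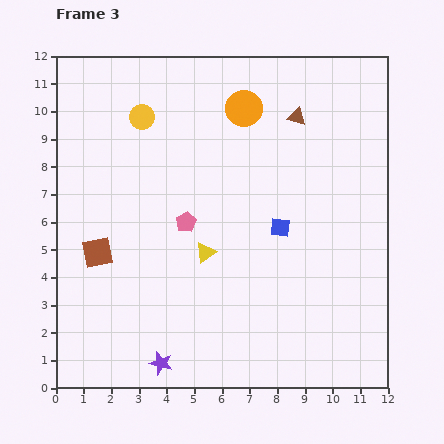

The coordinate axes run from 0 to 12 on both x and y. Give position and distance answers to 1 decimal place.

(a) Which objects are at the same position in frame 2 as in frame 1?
the yellow circle, the brown triangle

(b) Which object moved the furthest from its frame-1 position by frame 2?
the orange circle

(moved 3.5; next 2.8)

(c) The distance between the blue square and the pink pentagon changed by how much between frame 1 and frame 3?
+1.9

Distance in frame 1: 1.5. Distance in frame 3: 3.4.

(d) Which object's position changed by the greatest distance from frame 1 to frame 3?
the orange circle

(moved 6.8; next 5.7)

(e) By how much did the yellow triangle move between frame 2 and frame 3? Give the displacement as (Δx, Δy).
(1.3, 1.3)

The yellow triangle was at (4.1, 3.6) in frame 2 and (5.4, 4.9) in frame 3.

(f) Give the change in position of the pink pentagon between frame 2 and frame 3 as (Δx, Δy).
(-1.7, 1.4)

The pink pentagon was at (6.4, 4.6) in frame 2 and (4.7, 6.0) in frame 3.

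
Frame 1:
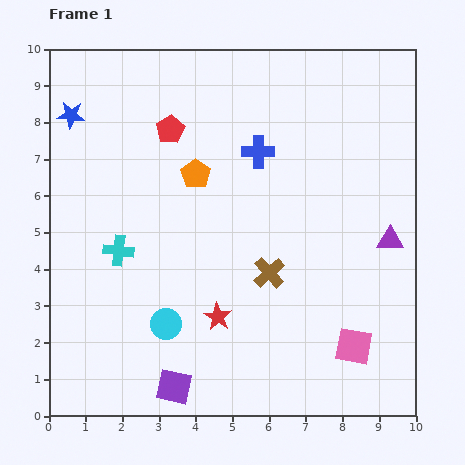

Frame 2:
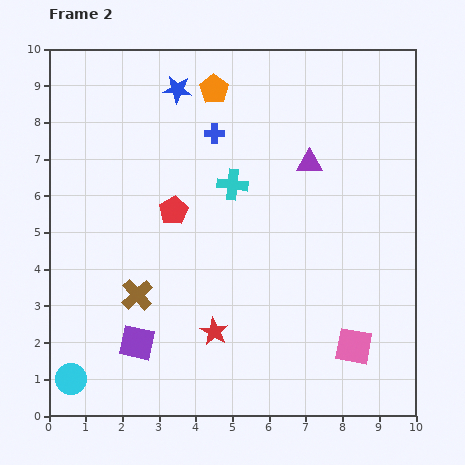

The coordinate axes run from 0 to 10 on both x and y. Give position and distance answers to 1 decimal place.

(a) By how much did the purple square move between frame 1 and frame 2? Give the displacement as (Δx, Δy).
(-1.0, 1.2)

The purple square was at (3.4, 0.8) in frame 1 and (2.4, 2.0) in frame 2.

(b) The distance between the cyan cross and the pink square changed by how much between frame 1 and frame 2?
-1.4

Distance in frame 1: 6.9. Distance in frame 2: 5.5.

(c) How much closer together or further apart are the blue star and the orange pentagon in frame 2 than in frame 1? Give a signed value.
-2.8

Distance in frame 1: 3.8. Distance in frame 2: 1.0.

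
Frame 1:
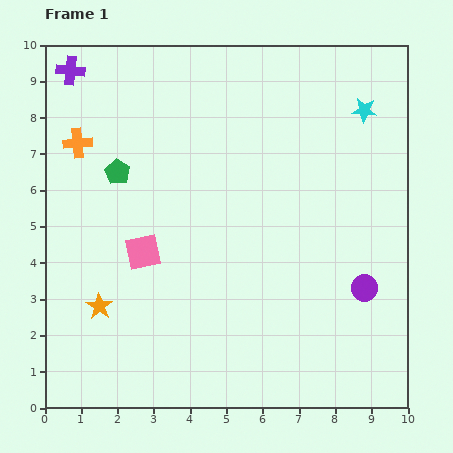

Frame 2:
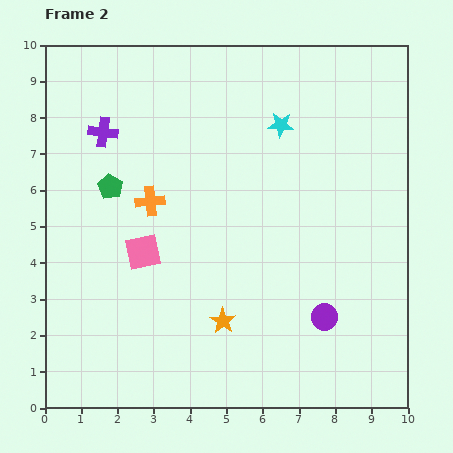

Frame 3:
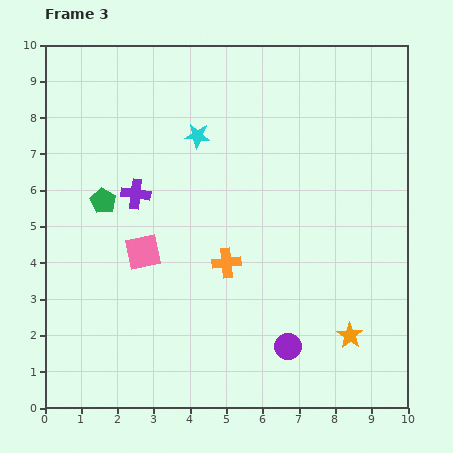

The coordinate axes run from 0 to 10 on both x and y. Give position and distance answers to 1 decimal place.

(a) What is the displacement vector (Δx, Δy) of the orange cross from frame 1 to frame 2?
(2.0, -1.6)

The orange cross was at (0.9, 7.3) in frame 1 and (2.9, 5.7) in frame 2.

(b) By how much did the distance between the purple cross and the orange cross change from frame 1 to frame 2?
+0.3

Distance in frame 1: 2.0. Distance in frame 2: 2.3.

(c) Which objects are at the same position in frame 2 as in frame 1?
the pink square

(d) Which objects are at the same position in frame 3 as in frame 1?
the pink square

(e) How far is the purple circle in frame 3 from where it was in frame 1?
2.6

The purple circle moved from (8.8, 3.3) to (6.7, 1.7), a distance of √(2.1² + 1.6²) ≈ 2.6.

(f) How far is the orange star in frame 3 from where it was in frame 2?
3.5

The orange star moved from (4.9, 2.4) to (8.4, 2.0), a distance of √(3.5² + 0.4²) ≈ 3.5.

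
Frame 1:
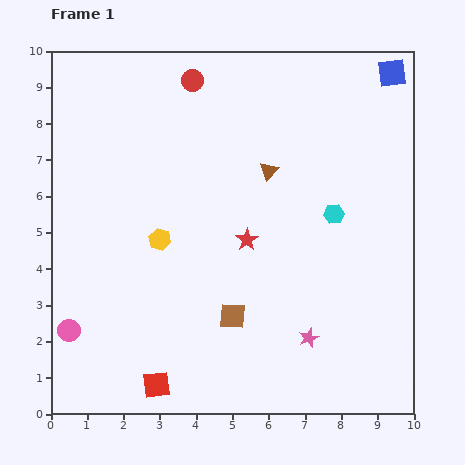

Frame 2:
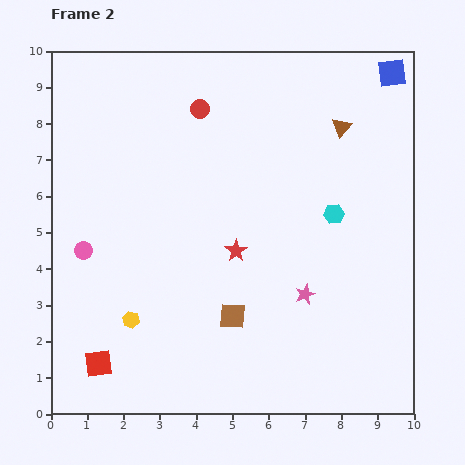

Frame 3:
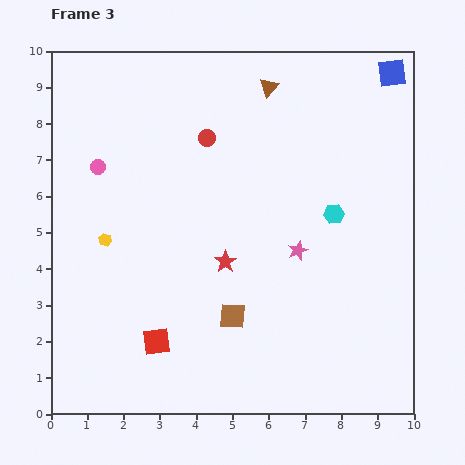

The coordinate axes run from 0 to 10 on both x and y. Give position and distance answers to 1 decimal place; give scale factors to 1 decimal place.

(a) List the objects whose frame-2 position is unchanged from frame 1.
the brown square, the blue square, the cyan hexagon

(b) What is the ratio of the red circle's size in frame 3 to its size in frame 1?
0.8×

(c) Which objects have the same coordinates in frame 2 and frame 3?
the brown square, the blue square, the cyan hexagon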